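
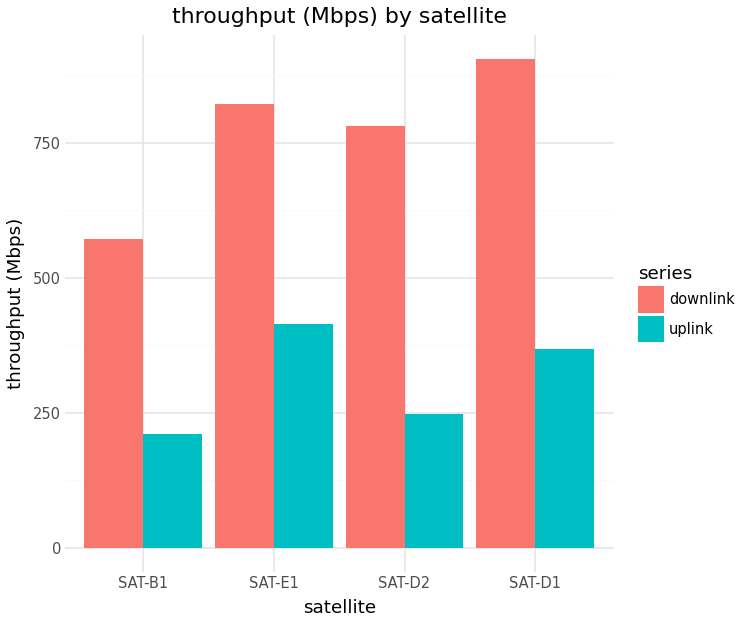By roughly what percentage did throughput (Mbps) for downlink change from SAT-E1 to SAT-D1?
SAT-E1 ≈ 800, SAT-D1 ≈ 900; (900 − 800) / 800 ≈ +12.5%.

≈ +12.5%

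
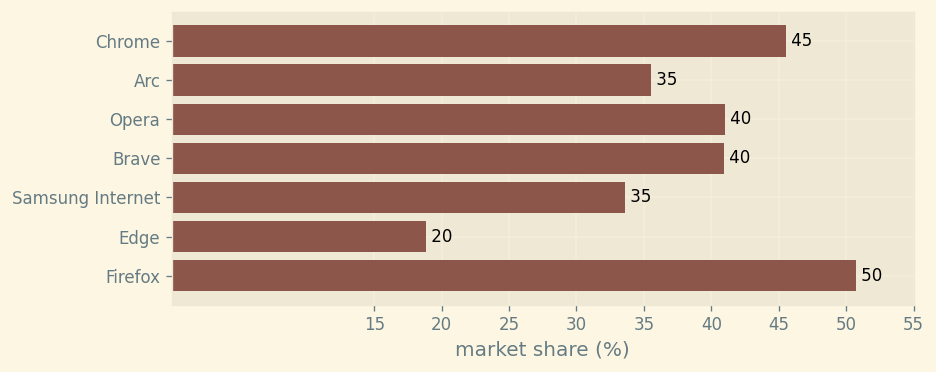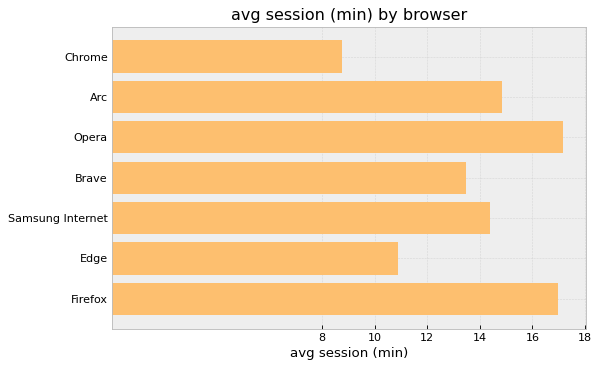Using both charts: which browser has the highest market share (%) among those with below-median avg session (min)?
Chart 2 median avg session (min) ≈ 14; below-median browsers: Chrome, Brave, Edge. Among those, Chrome has the highest market share (%) (≈ 45).

Chrome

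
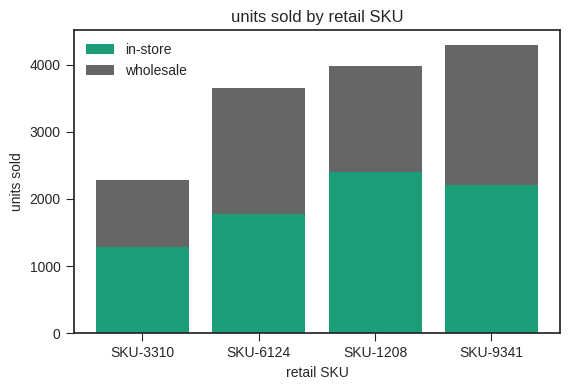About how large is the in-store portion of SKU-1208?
in-store top ≈ 2500, bottom ≈ 0; segment ≈ 2500.

≈ 2500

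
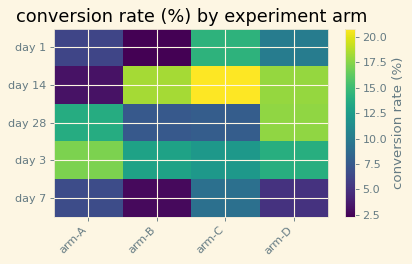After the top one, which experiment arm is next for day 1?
arm-D

Top 3 for day 1: arm-C ≈ 14, arm-D ≈ 10, arm-A ≈ 6.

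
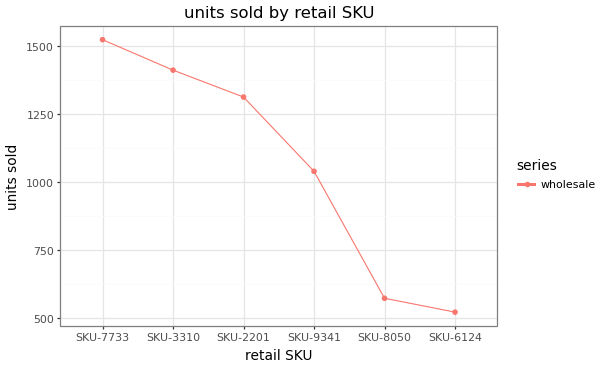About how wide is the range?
Max SKU-7733 ≈ 1500, min SKU-6124 ≈ 500; range ≈ 1000.

≈ 1000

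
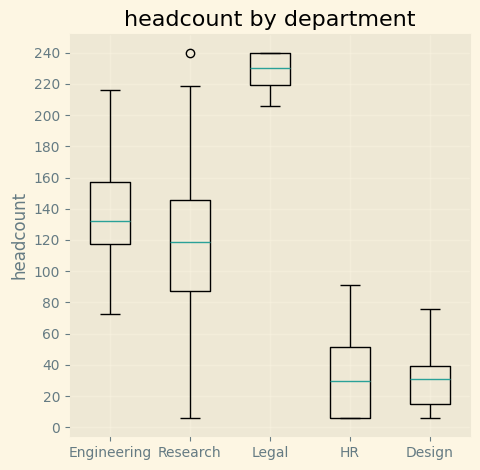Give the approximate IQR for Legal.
≈ 20

Q3 ≈ 240, Q1 ≈ 220; IQR ≈ 20.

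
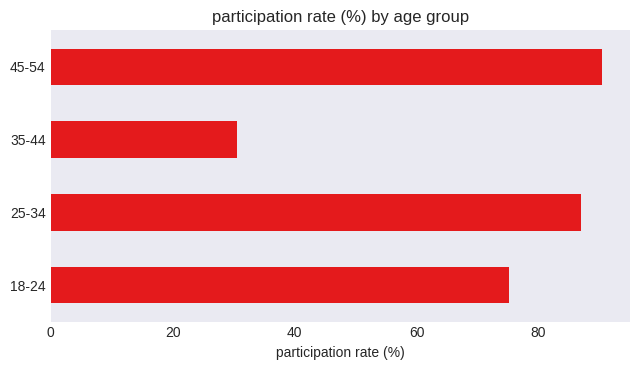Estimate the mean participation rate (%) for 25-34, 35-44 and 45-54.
(90 + 30 + 90) / 3 ≈ 70.

≈ 70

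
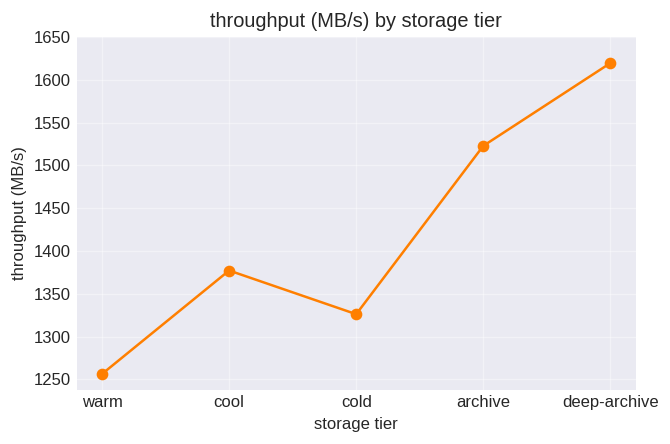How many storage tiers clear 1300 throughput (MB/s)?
Above 1300: cool, cold, archive, deep-archive.

4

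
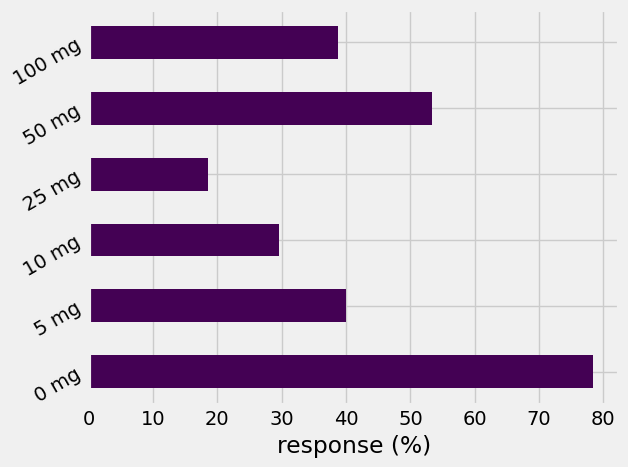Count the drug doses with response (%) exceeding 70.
Above 70: 0 mg.

1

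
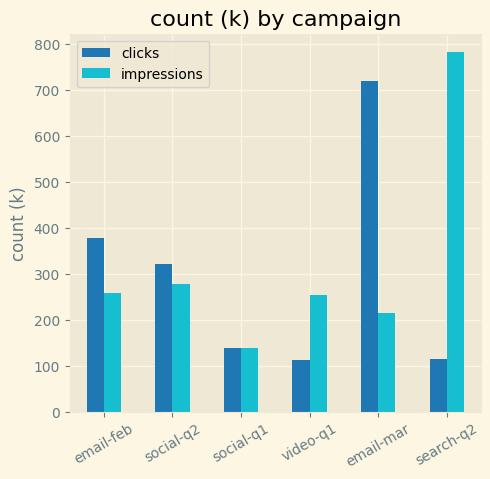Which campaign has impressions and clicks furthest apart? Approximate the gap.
search-q2: impressions ≈ 800, clicks ≈ 100 → gap ≈ 700. Next-largest (email-mar) is only ≈ 500.

search-q2, ≈ 700 k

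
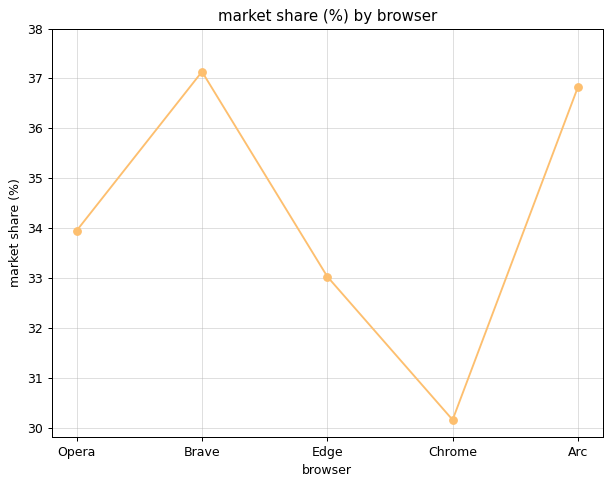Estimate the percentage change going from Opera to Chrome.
≈ -11.8%

Opera ≈ 34, Chrome ≈ 30; (30 − 34) / 34 ≈ -11.8%.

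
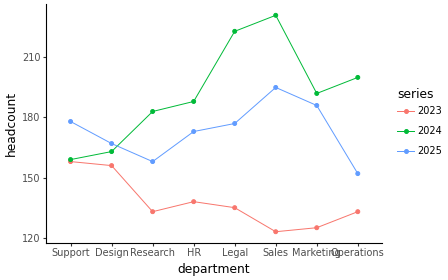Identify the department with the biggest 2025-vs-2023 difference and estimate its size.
Sales, ≈ 80

Sales: 2025 ≈ 200, 2023 ≈ 120 → gap ≈ 80. Next-largest (Marketing) is only ≈ 70.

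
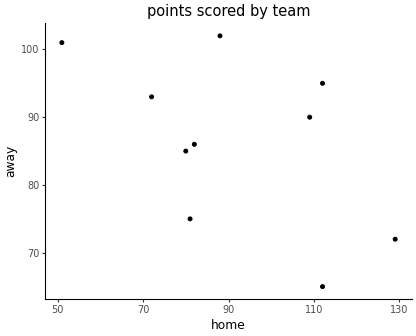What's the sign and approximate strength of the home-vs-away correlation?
Points are negatively correlated; moderate (|r| ≈ 0.5).

negative, moderate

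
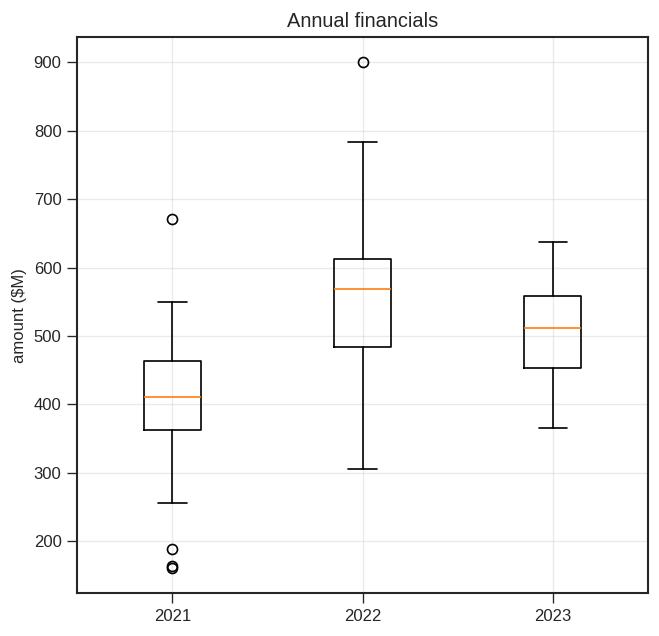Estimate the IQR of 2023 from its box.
≈ 100

Q3 ≈ 560, Q1 ≈ 460; IQR ≈ 100.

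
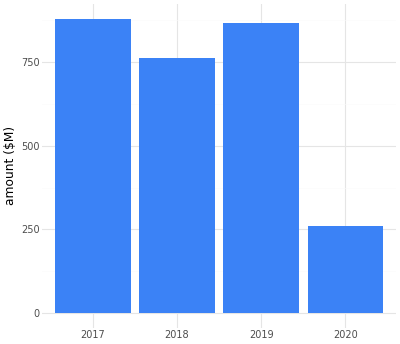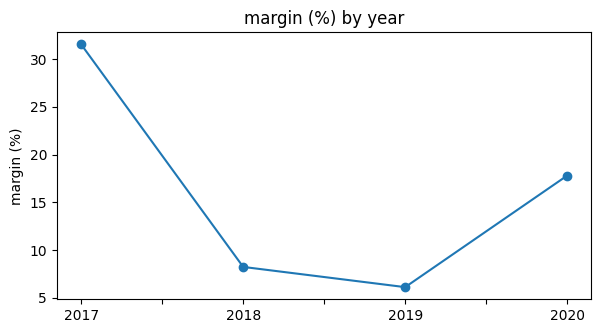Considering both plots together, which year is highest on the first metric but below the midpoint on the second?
2019

Chart 2 median margin (%) ≈ 15; below-median years: 2018, 2019. Among those, 2019 has the highest amount ($M) (≈ 900).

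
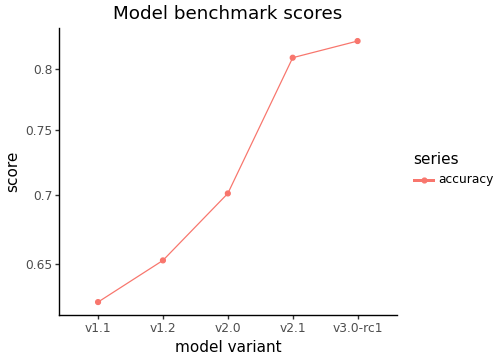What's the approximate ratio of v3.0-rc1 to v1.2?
≈ 1.24×

v3.0-rc1 ≈ 0.82, v1.2 ≈ 0.66; 0.82/0.66 ≈ 1.24.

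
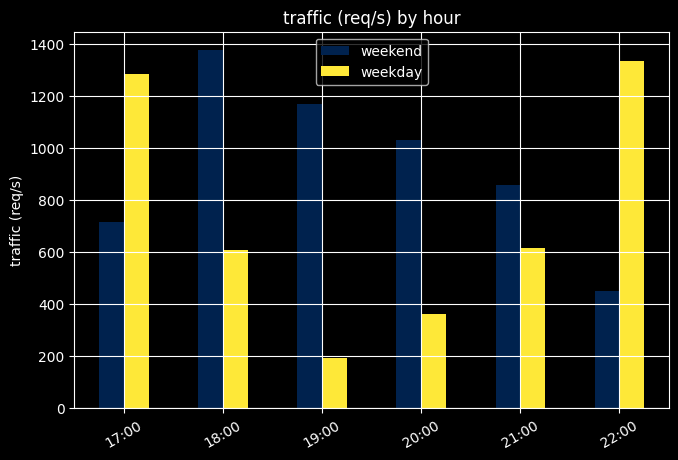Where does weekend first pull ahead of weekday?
17:00: weekend ≈ 800 vs weekday ≈ 1200 (not yet); 18:00: weekend ≈ 1400 vs weekday ≈ 600 (first crossover).

18:00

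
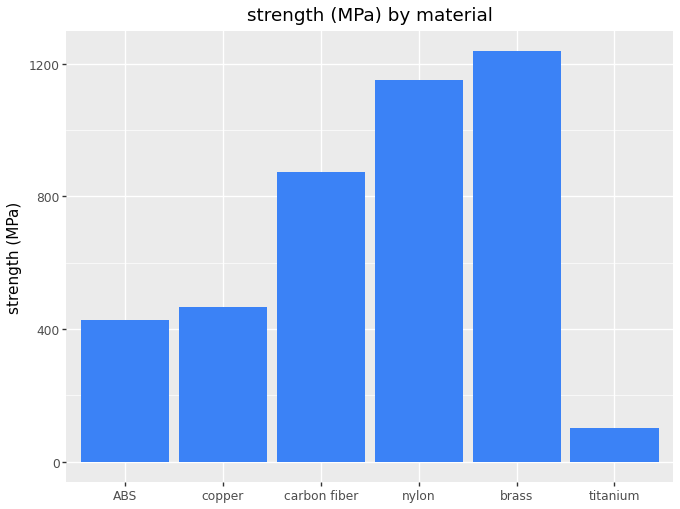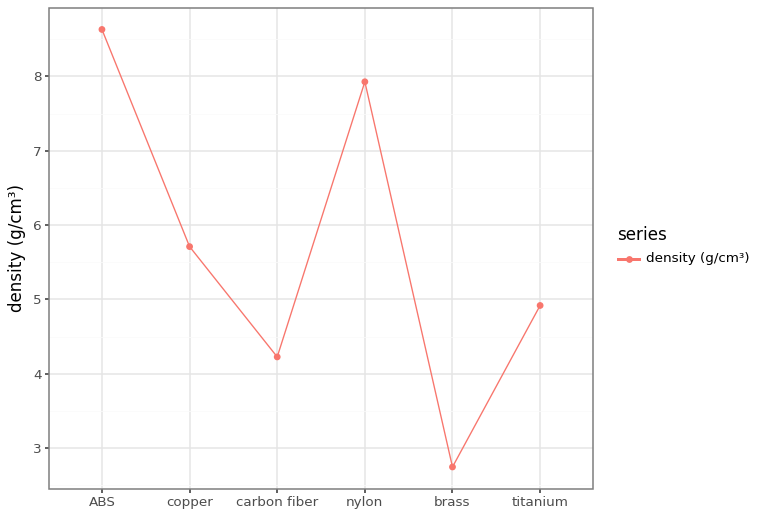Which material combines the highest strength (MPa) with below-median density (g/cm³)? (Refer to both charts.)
Chart 2 median density (g/cm³) ≈ 5; below-median materials: carbon fiber, brass, titanium. Among those, brass has the highest strength (MPa) (≈ 1200).

brass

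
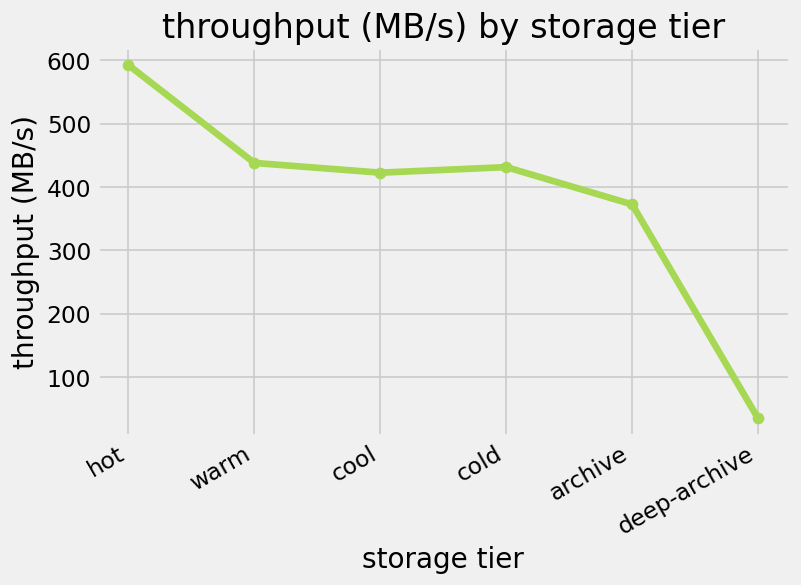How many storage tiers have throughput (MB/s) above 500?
1

Above 500: hot.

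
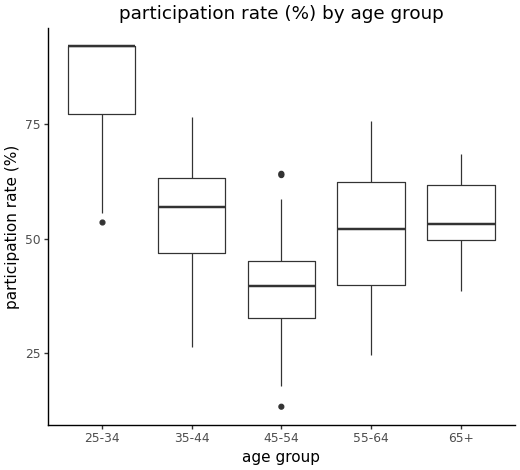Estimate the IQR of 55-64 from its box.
Q3 ≈ 60, Q1 ≈ 40; IQR ≈ 20.

≈ 20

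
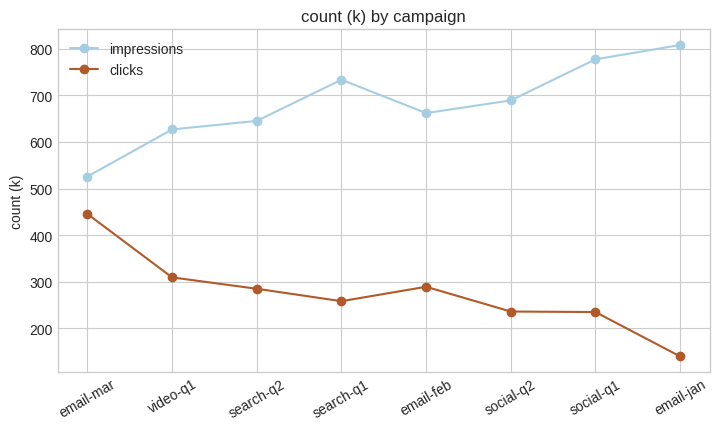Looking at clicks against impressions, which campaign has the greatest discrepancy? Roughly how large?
email-jan, ≈ 700 k

email-jan: clicks ≈ 100, impressions ≈ 800 → gap ≈ 700. Next-largest (social-q1) is only ≈ 600.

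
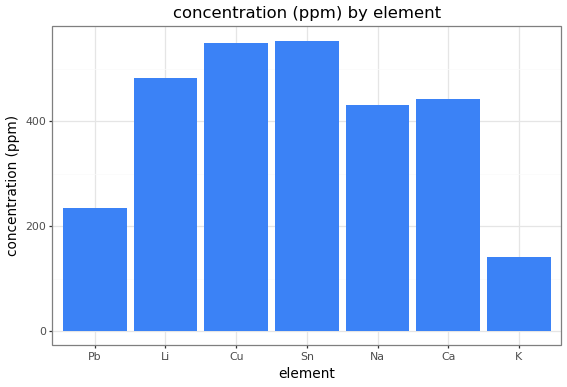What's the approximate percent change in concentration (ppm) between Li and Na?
≈ -10%

Li ≈ 500, Na ≈ 450; (450 − 500) / 500 ≈ -10%.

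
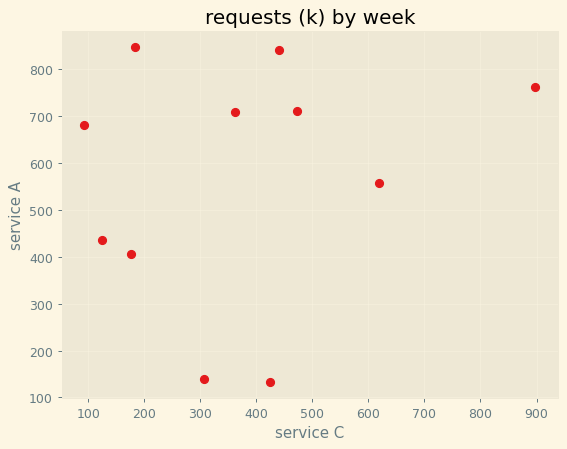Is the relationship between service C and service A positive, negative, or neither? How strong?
no clear correlation

Points are roughly uncorrelated; weak (|r| ≈ 0.2).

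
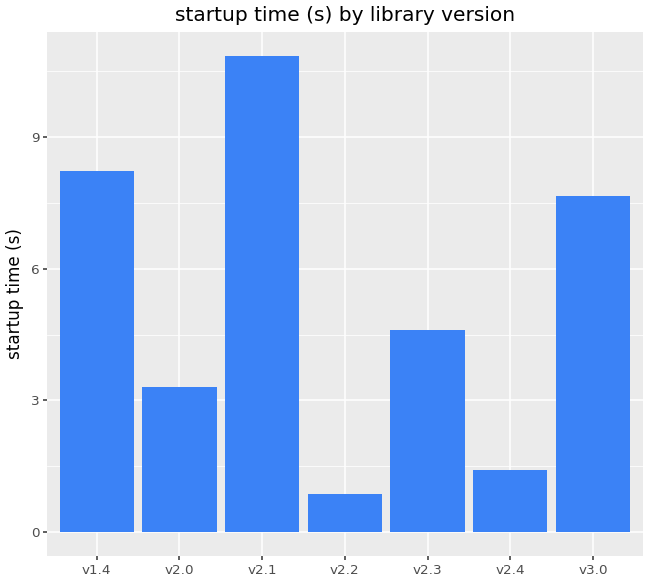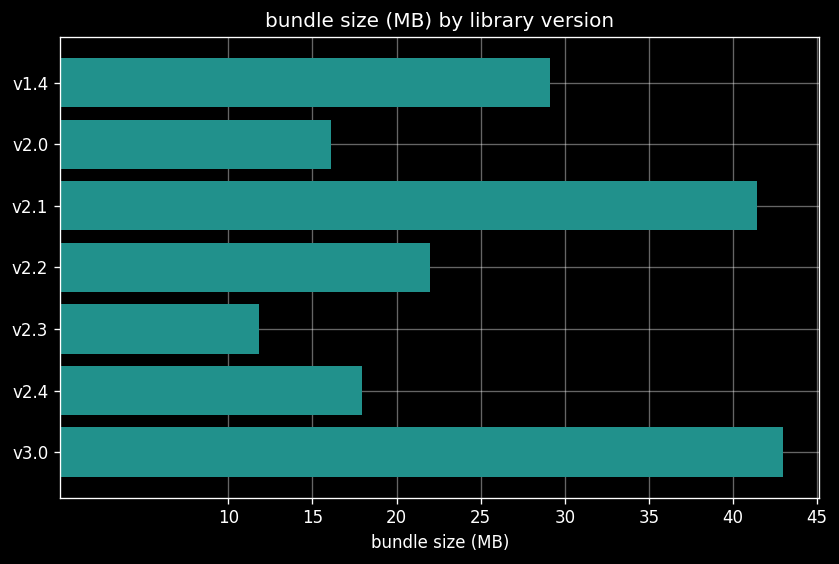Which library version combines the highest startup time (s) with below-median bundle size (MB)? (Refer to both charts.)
Chart 2 median bundle size (MB) ≈ 20; below-median library versions: v2.0, v2.3, v2.4. Among those, v2.3 has the highest startup time (s) (≈ 5).

v2.3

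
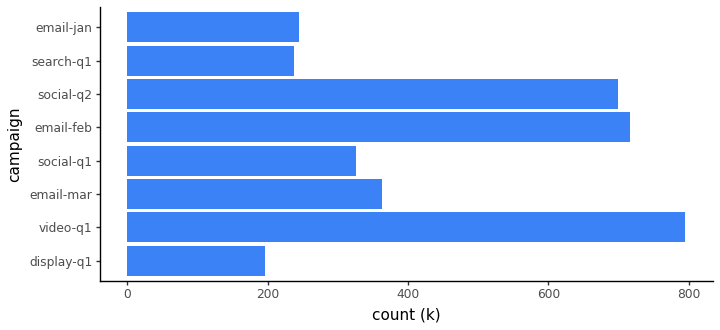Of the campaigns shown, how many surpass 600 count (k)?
3

Above 600: video-q1, email-feb, social-q2.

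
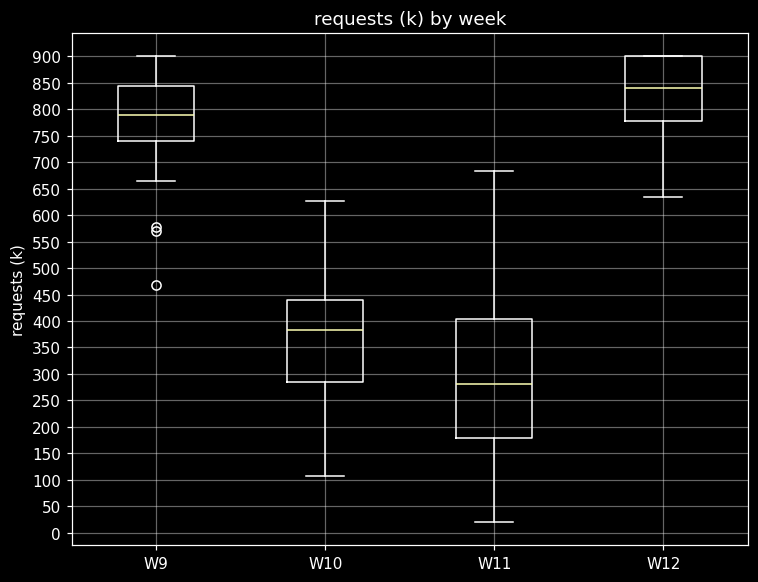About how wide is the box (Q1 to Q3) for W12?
≈ 100

Q3 ≈ 900, Q1 ≈ 800; IQR ≈ 100.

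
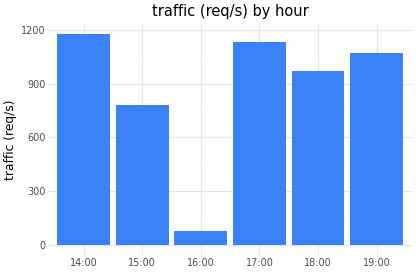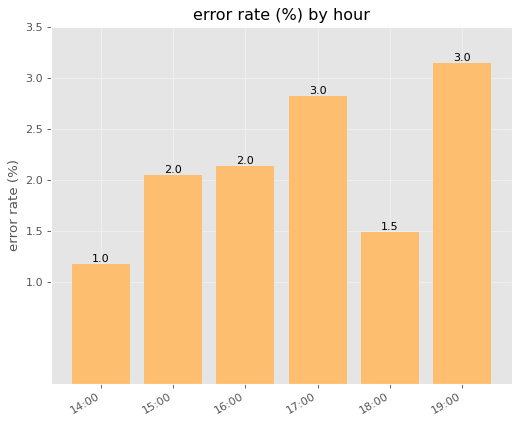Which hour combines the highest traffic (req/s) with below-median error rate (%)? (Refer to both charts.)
14:00

Chart 2 median error rate (%) ≈ 2; below-median hours: 14:00, 15:00, 18:00. Among those, 14:00 has the highest traffic (req/s) (≈ 1200).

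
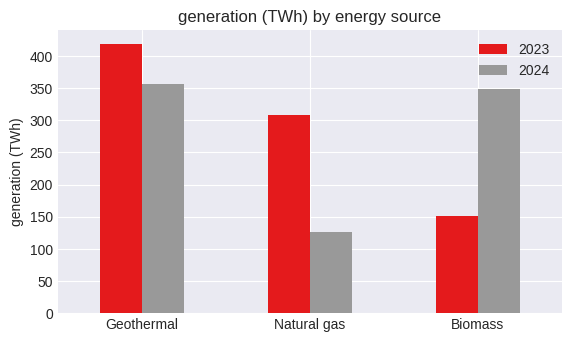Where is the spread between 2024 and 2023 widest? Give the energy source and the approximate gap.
Biomass: 2024 ≈ 350, 2023 ≈ 150 → gap ≈ 200. Next-largest (Natural gas) is only ≈ 150.

Biomass, ≈ 200 TWh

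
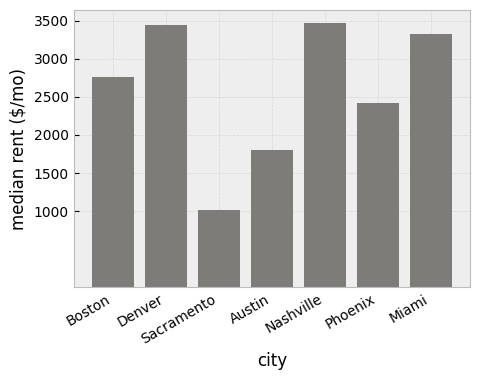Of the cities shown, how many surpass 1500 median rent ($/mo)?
6

Above 1500: Boston, Denver, Austin, Nashville, Phoenix, Miami.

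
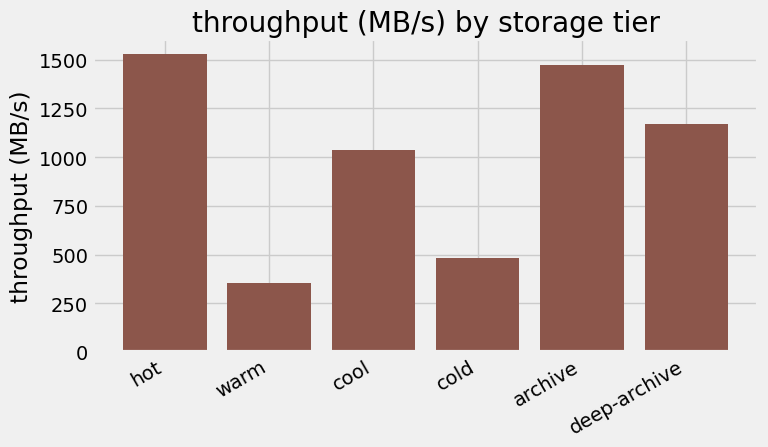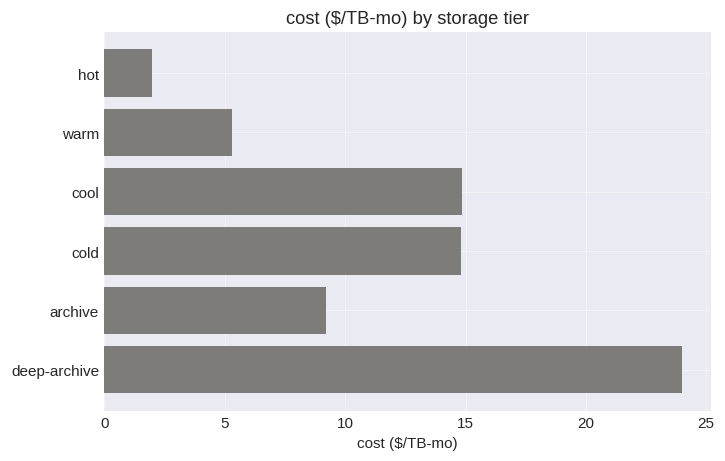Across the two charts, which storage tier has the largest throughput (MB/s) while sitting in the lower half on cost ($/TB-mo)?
Chart 2 median cost ($/TB-mo) ≈ 10; below-median storage tiers: hot, warm, archive. Among those, hot has the highest throughput (MB/s) (≈ 1600).

hot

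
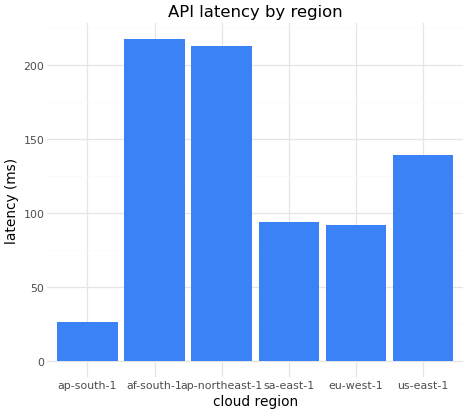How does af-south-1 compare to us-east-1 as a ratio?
af-south-1 ≈ 220, us-east-1 ≈ 140; 220/140 ≈ 1.57.

≈ 1.57×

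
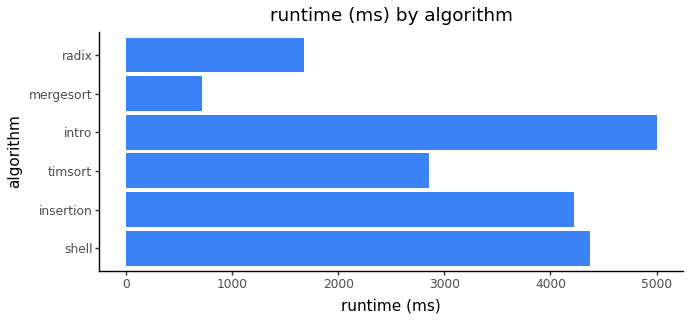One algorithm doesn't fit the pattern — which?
mergesort

mergesort ≈ 500; the rest sit between ≈ 1500 and ≈ 5000.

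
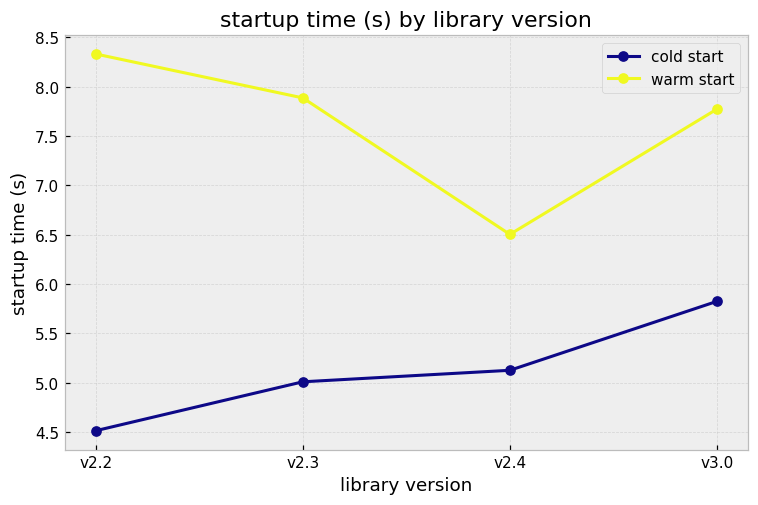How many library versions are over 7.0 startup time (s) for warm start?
Above 7.0: v2.2, v2.3, v3.0.

3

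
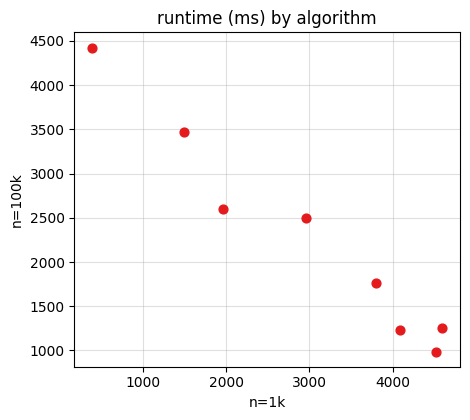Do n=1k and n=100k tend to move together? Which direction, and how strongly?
negative, strong

Points are negatively correlated; strong (|r| ≈ 1.0).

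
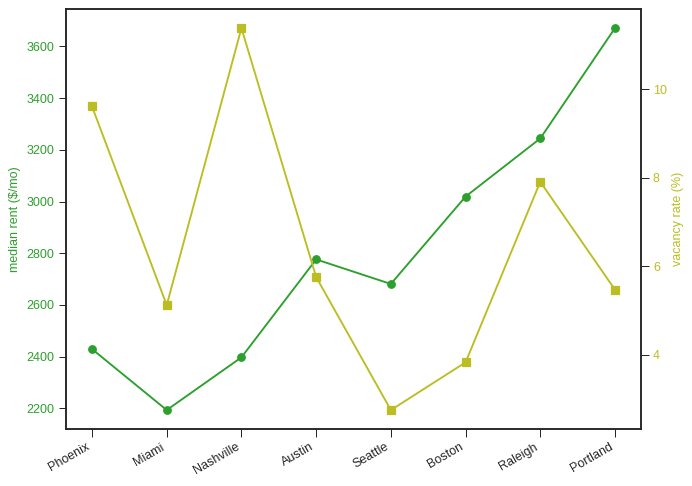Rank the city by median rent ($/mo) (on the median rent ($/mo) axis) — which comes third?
Top 4 (on the median rent ($/mo) axis): Portland ≈ 3600, Raleigh ≈ 3200, Boston ≈ 3000, Austin ≈ 2800.

Boston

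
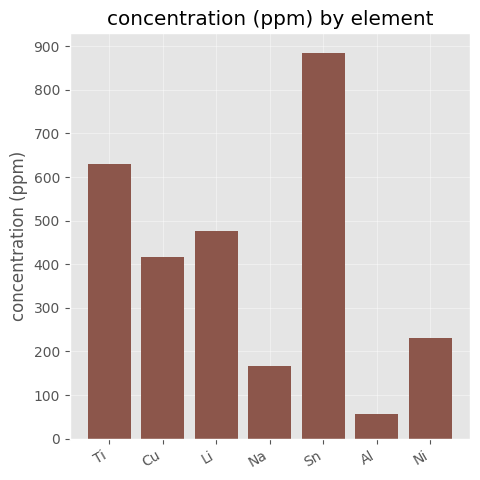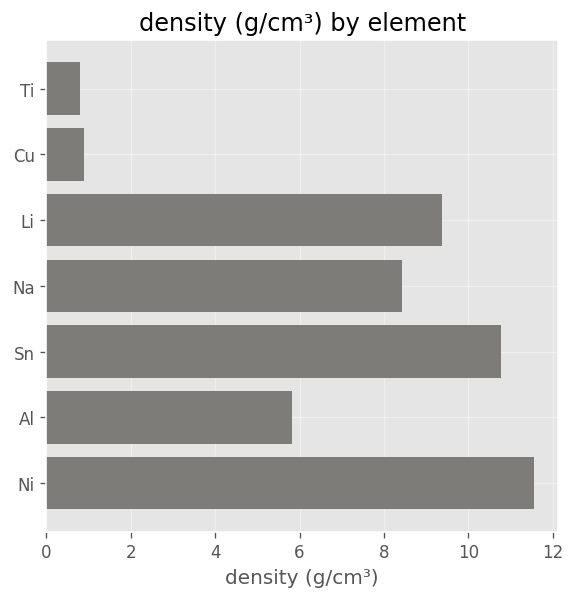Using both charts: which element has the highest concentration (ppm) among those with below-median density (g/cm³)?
Chart 2 median density (g/cm³) ≈ 8; below-median elements: Ti, Cu, Al. Among those, Ti has the highest concentration (ppm) (≈ 600).

Ti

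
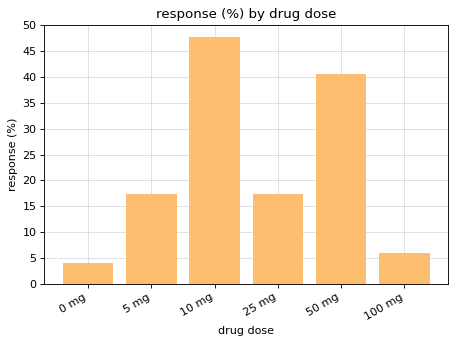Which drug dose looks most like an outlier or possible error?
10 mg ≈ 50; the rest sit between ≈ 5 and ≈ 40.

10 mg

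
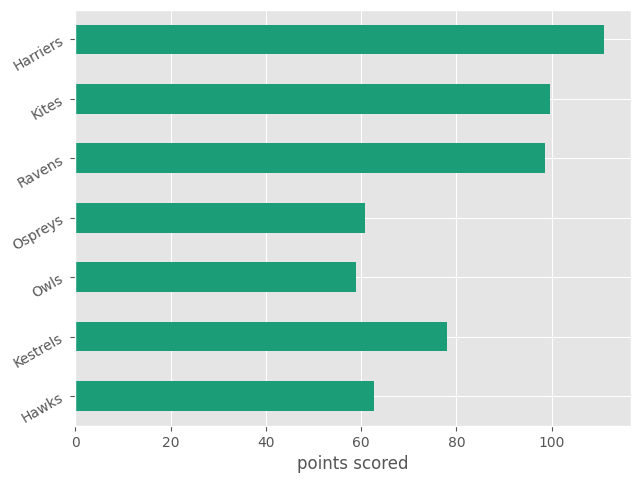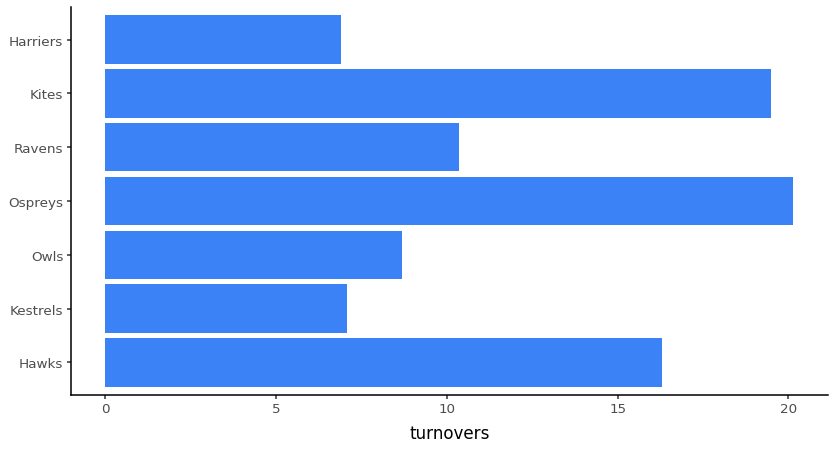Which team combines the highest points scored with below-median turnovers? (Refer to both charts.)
Harriers

Chart 2 median turnovers ≈ 10; below-median teams: Kestrels, Owls, Harriers. Among those, Harriers has the highest points scored (≈ 120).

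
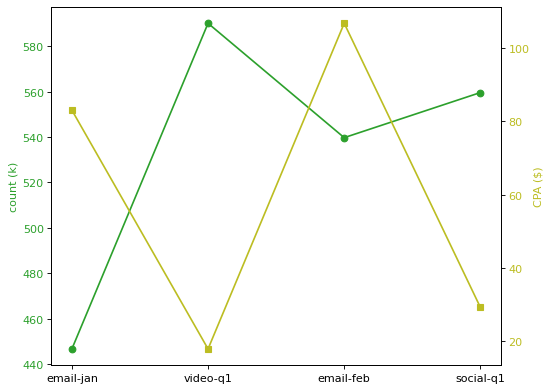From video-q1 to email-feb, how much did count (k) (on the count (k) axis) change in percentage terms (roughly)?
video-q1 ≈ 600, email-feb ≈ 540; (540 − 600) / 600 ≈ -10%.

≈ -10%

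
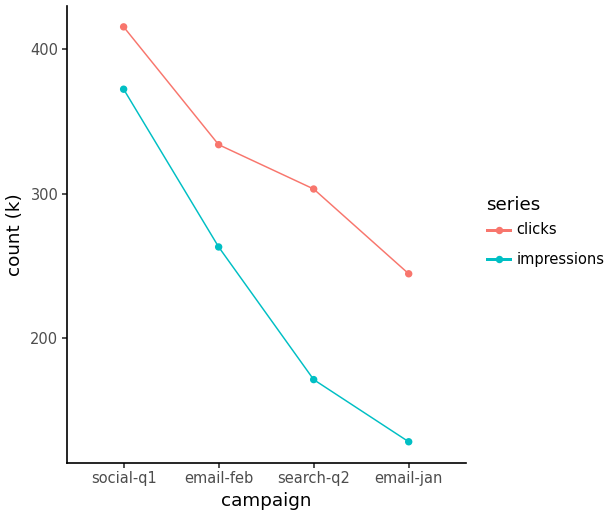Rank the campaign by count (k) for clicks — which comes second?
email-feb

Top 3 for clicks: social-q1 ≈ 425, email-feb ≈ 325, search-q2 ≈ 300.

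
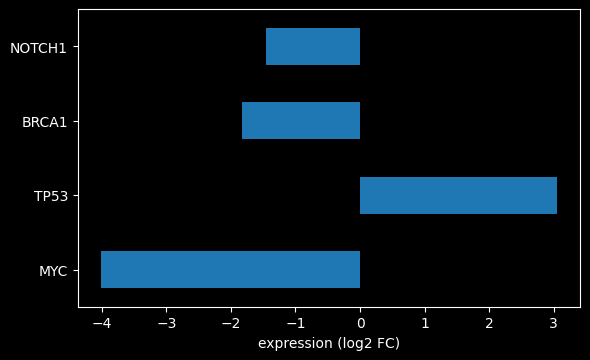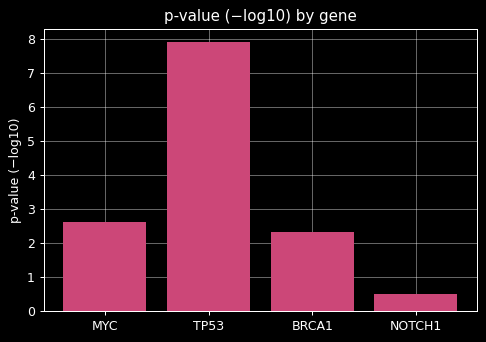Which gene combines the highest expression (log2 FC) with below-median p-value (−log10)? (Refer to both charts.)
Chart 2 median p-value (−log10) ≈ 2; below-median genes: BRCA1, NOTCH1. Among those, NOTCH1 has the highest expression (log2 FC) (≈ -1.5).

NOTCH1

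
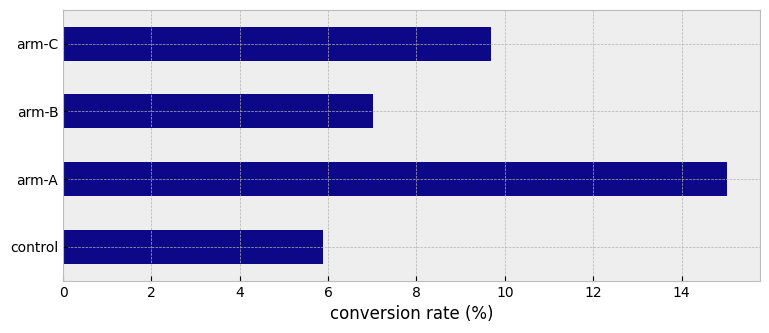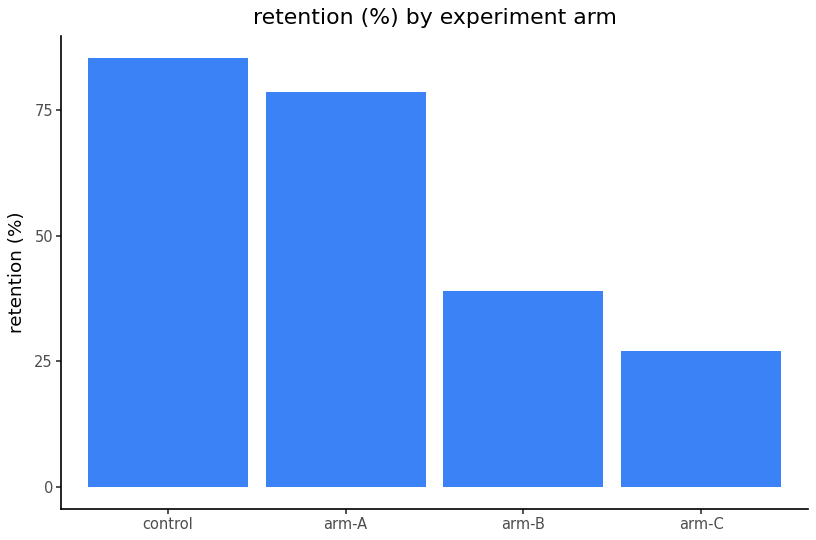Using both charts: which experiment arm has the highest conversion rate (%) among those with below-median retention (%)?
arm-C

Chart 2 median retention (%) ≈ 60; below-median experiment arms: arm-B, arm-C. Among those, arm-C has the highest conversion rate (%) (≈ 10).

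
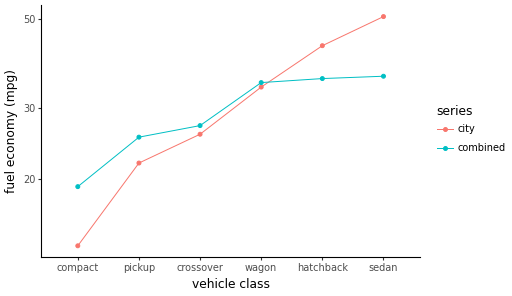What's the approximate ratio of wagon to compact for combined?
wagon ≈ 35, compact ≈ 20; 35/20 ≈ 1.75.

≈ 1.75×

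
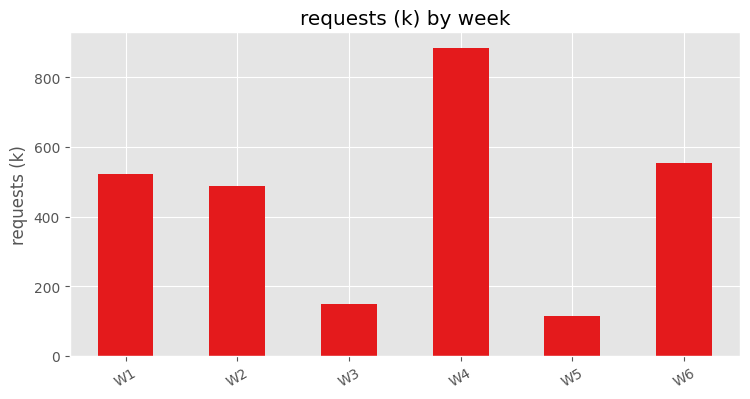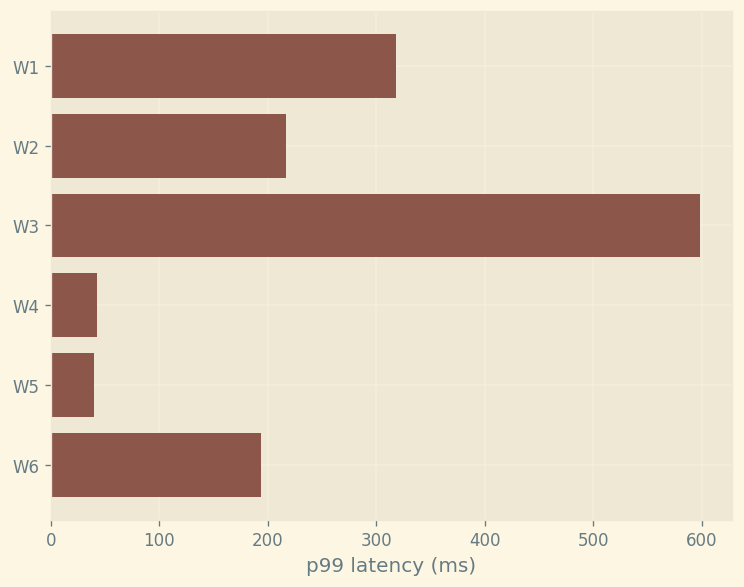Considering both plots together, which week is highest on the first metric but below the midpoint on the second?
Chart 2 median p99 latency (ms) ≈ 200; below-median weeks: W4, W5, W6. Among those, W4 has the highest requests (k) (≈ 900).

W4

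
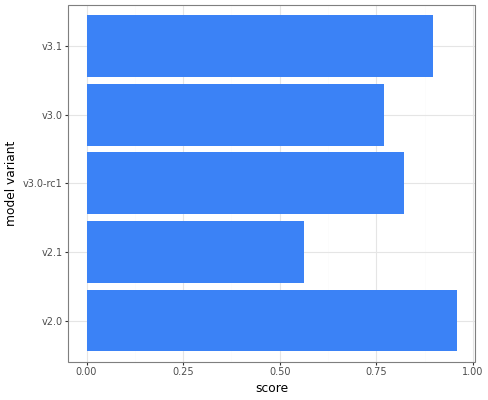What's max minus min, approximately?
Max v2.0 ≈ 1.0, min v2.1 ≈ 0.6; range ≈ 0.4.

≈ 0.4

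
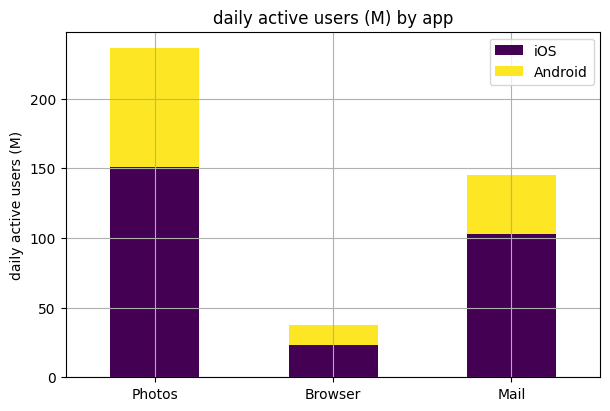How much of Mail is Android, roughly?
Android top ≈ 140, bottom ≈ 100; segment ≈ 40.

≈ 40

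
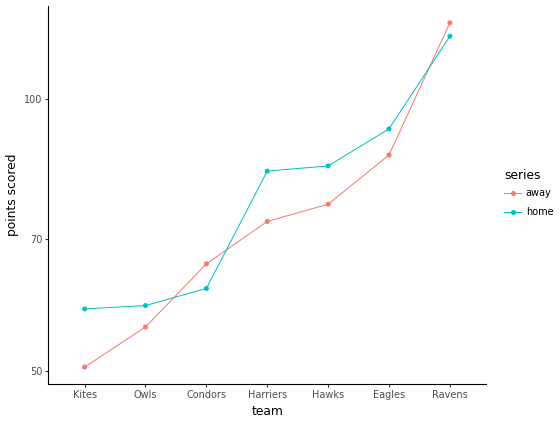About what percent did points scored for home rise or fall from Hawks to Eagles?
Hawks ≈ 80, Eagles ≈ 90; (90 − 80) / 80 ≈ +12.5%.

≈ +12.5%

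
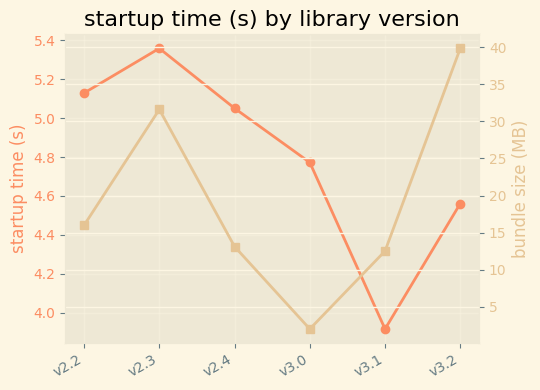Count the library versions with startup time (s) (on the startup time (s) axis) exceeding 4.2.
Above 4.2: v2.2, v2.3, v2.4, v3.0, v3.2.

5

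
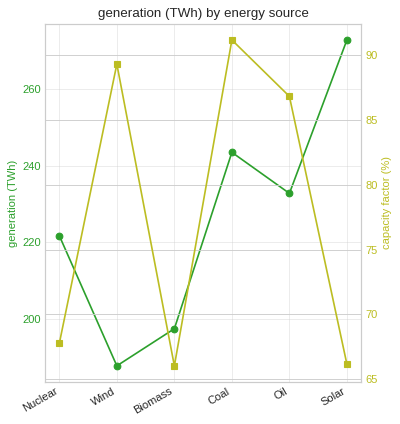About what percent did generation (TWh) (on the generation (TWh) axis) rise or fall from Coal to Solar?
≈ +12.5%

Coal ≈ 240, Solar ≈ 270; (270 − 240) / 240 ≈ +12.5%.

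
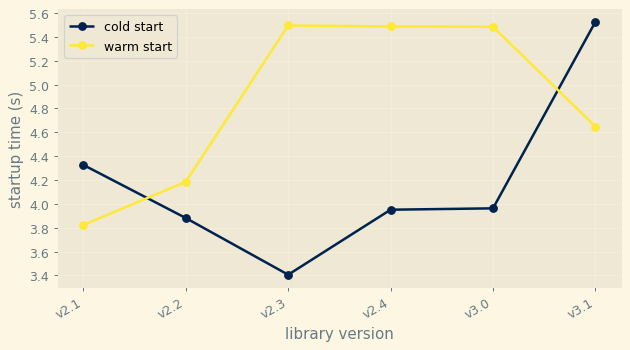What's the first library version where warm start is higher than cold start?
v2.2

v2.1: warm start ≈ 3.8 vs cold start ≈ 4.4 (not yet); v2.2: warm start ≈ 4.2 vs cold start ≈ 3.8 (first crossover).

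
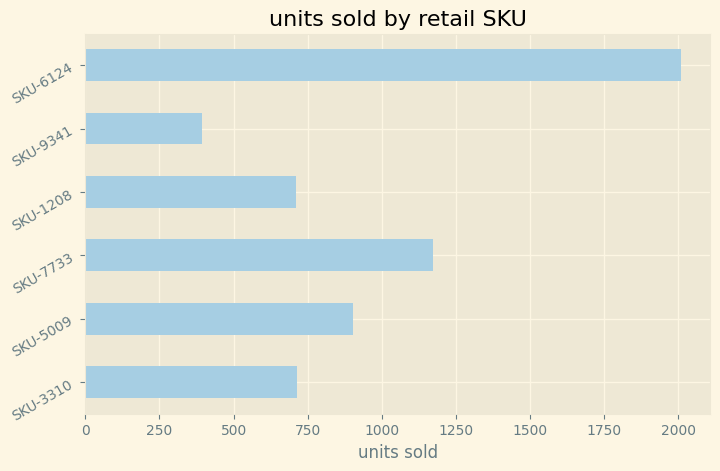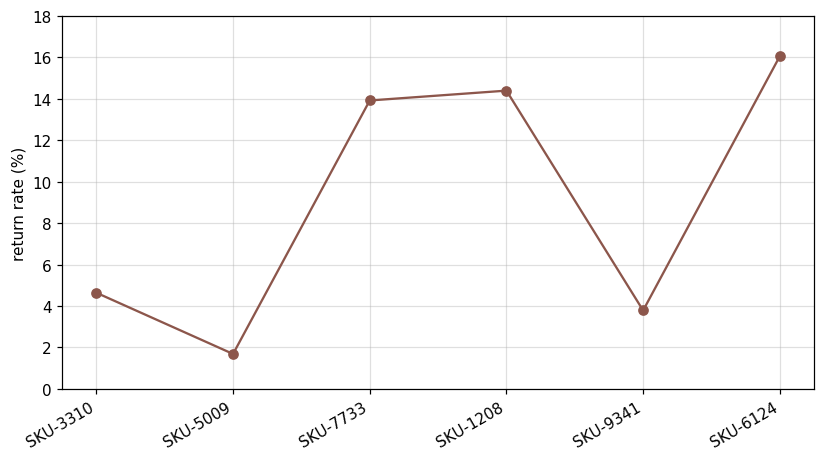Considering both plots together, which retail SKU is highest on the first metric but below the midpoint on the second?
Chart 2 median return rate (%) ≈ 10; below-median retail SKUs: SKU-3310, SKU-5009, SKU-9341. Among those, SKU-5009 has the highest units sold (≈ 1000).

SKU-5009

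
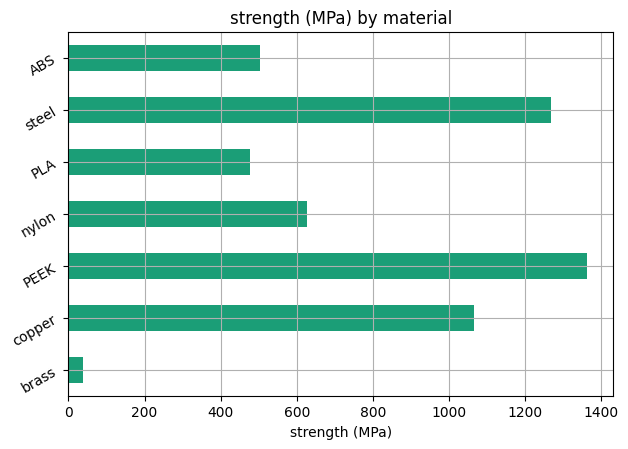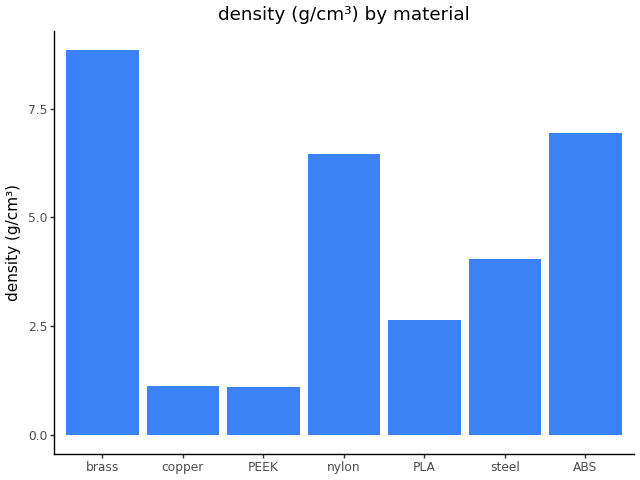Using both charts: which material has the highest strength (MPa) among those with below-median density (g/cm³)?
PEEK

Chart 2 median density (g/cm³) ≈ 4; below-median materials: copper, PEEK, PLA. Among those, PEEK has the highest strength (MPa) (≈ 1400).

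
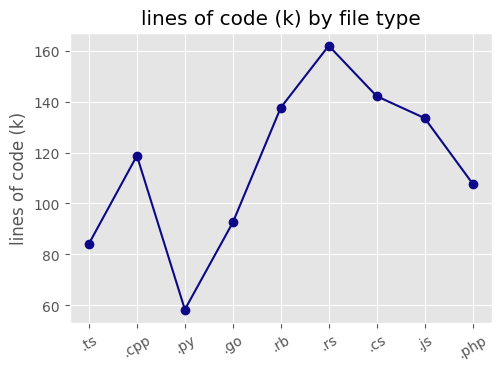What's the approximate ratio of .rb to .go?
≈ 1.56×

.rb ≈ 140, .go ≈ 90; 140/90 ≈ 1.56.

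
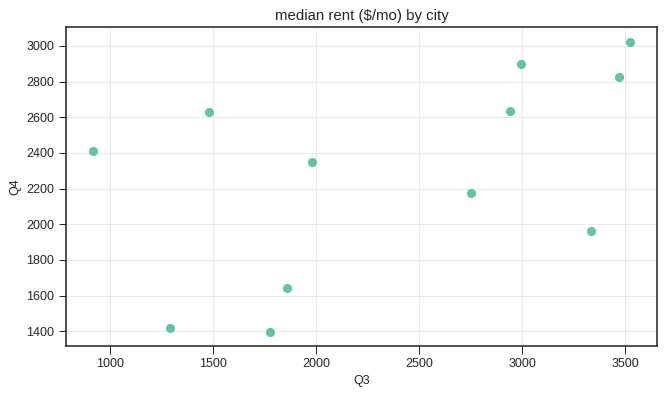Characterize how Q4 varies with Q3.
positive, moderate

Points are positively correlated; moderate (|r| ≈ 0.5).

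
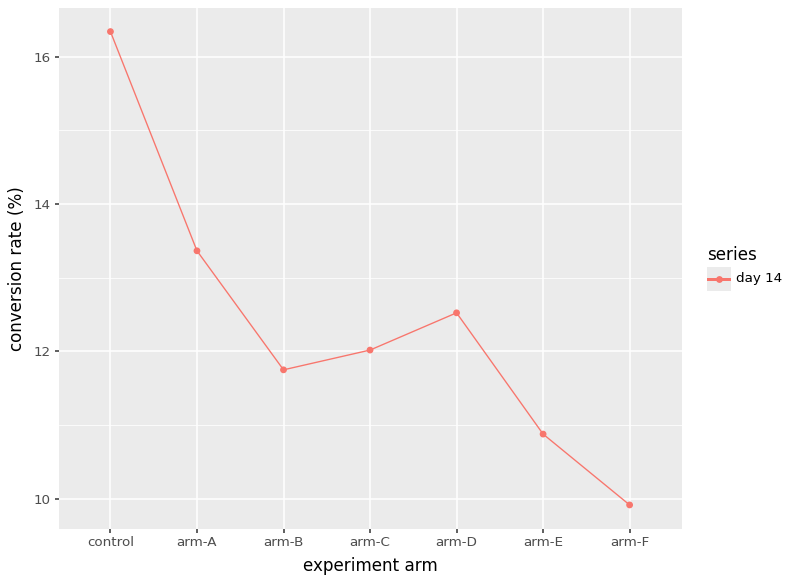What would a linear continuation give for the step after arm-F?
≈ 8.5

Last three: 13, 11, 10 → slope ≈ -1.5/step → next ≈ 8.5.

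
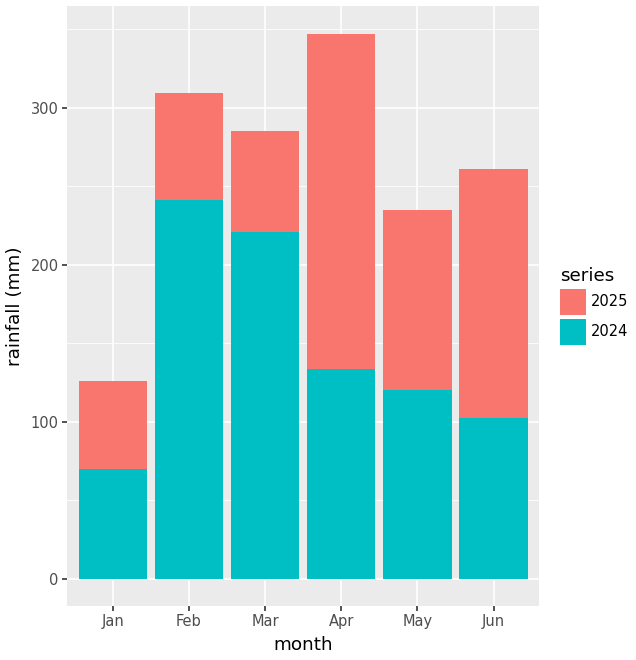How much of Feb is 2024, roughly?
2024 top ≈ 250, bottom ≈ 0; segment ≈ 250.

≈ 250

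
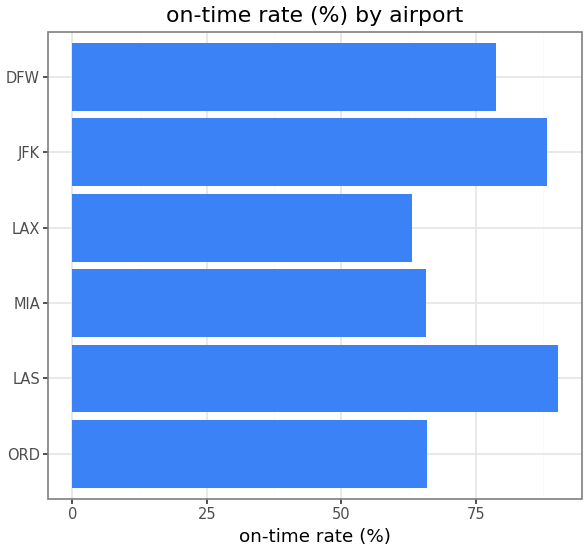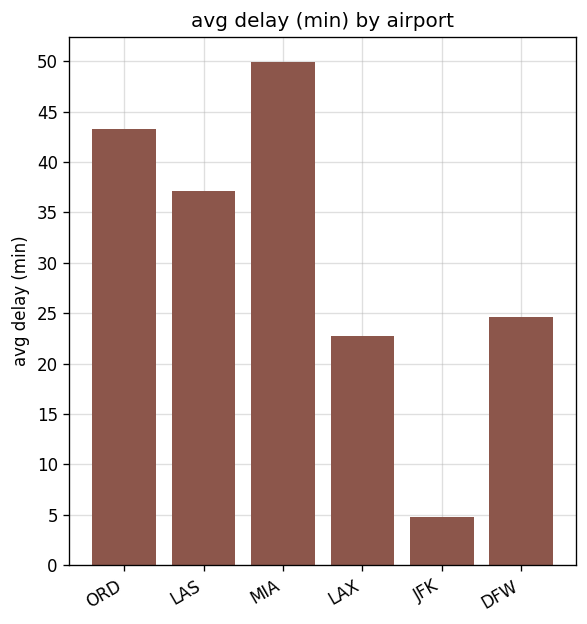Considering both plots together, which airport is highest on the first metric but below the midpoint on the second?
Chart 2 median avg delay (min) ≈ 30; below-median airports: LAX, JFK, DFW. Among those, JFK has the highest on-time rate (%) (≈ 90).

JFK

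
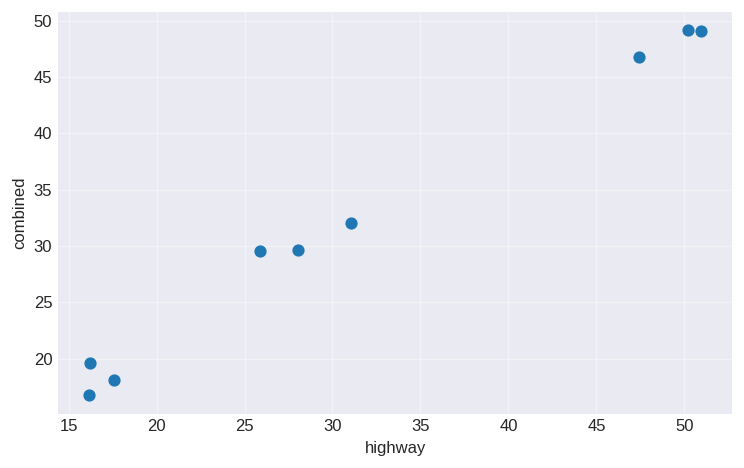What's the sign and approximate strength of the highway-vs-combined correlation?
Points are positively correlated; strong (|r| ≈ 1.0).

positive, strong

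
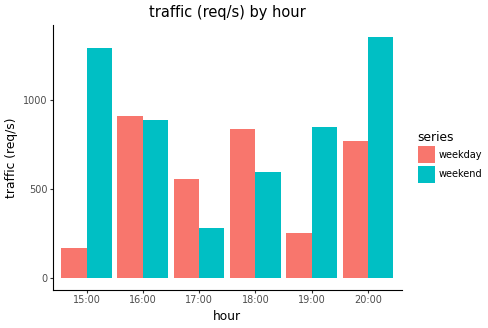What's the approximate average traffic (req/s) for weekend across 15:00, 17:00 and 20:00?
≈ 933

(1200 + 200 + 1400) / 3 ≈ 933.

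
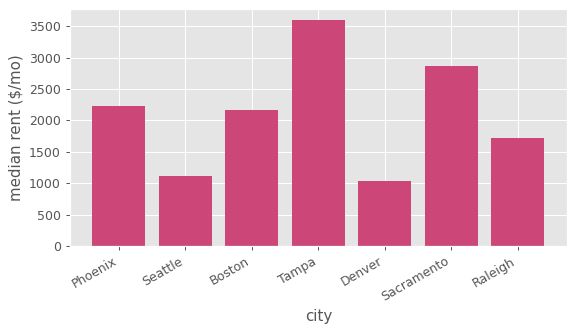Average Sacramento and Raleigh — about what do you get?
(3000 + 1500) / 2 ≈ 2250.

≈ 2250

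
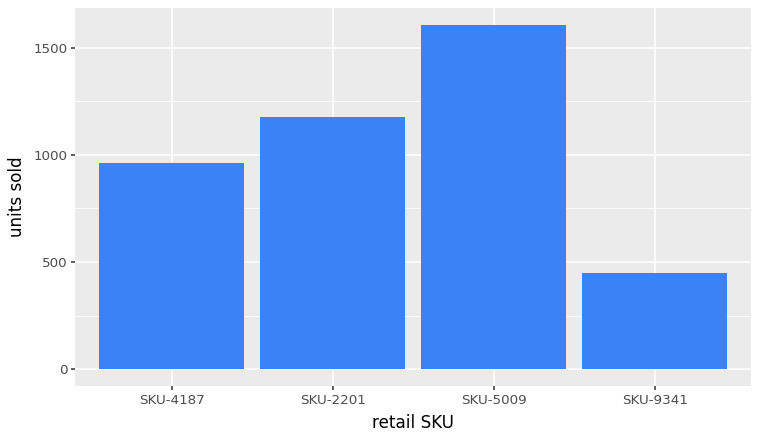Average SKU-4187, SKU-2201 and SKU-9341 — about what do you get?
(1000 + 1200 + 400) / 3 ≈ 867.

≈ 867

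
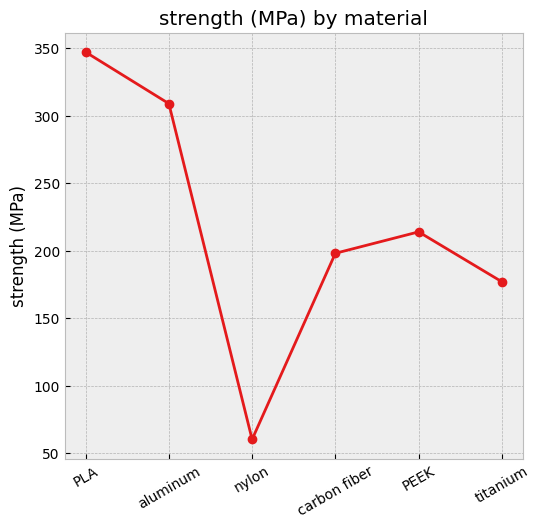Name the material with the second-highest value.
Top 3: PLA ≈ 350, aluminum ≈ 300, PEEK ≈ 225.

aluminum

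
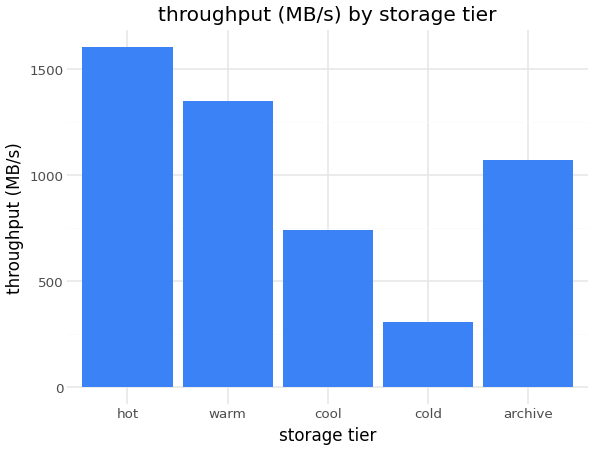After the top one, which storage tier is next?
Top 3: hot ≈ 1600, warm ≈ 1400, archive ≈ 1000.

warm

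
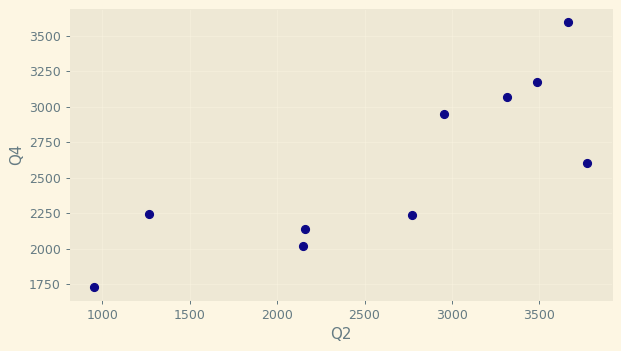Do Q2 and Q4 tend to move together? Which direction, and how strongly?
positive, strong

Points are positively correlated; strong (|r| ≈ 0.8).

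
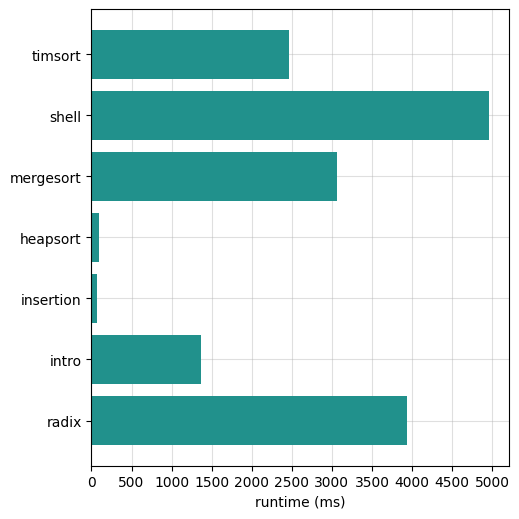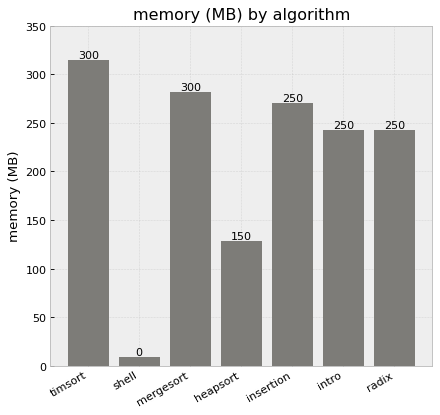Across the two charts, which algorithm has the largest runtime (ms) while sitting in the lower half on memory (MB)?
Chart 2 median memory (MB) ≈ 250; below-median algorithms: shell, heapsort, radix. Among those, shell has the highest runtime (ms) (≈ 5000).

shell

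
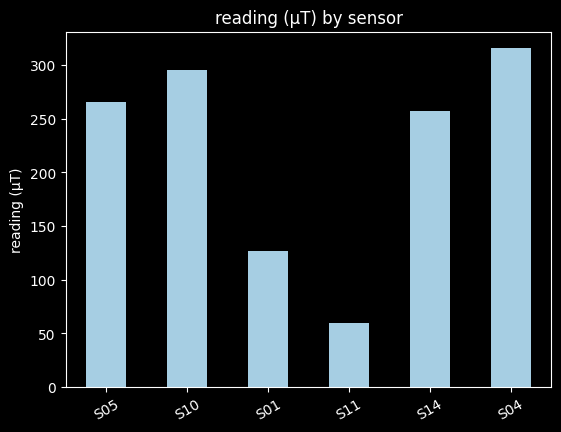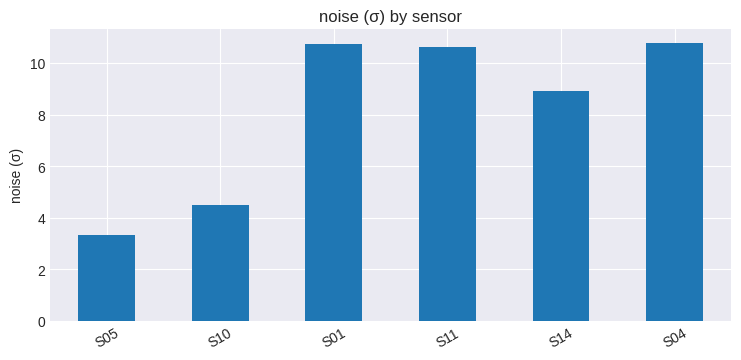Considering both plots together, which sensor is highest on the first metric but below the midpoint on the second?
Chart 2 median noise (σ) ≈ 10; below-median sensors: S05, S10, S14. Among those, S10 has the highest reading (µT) (≈ 300).

S10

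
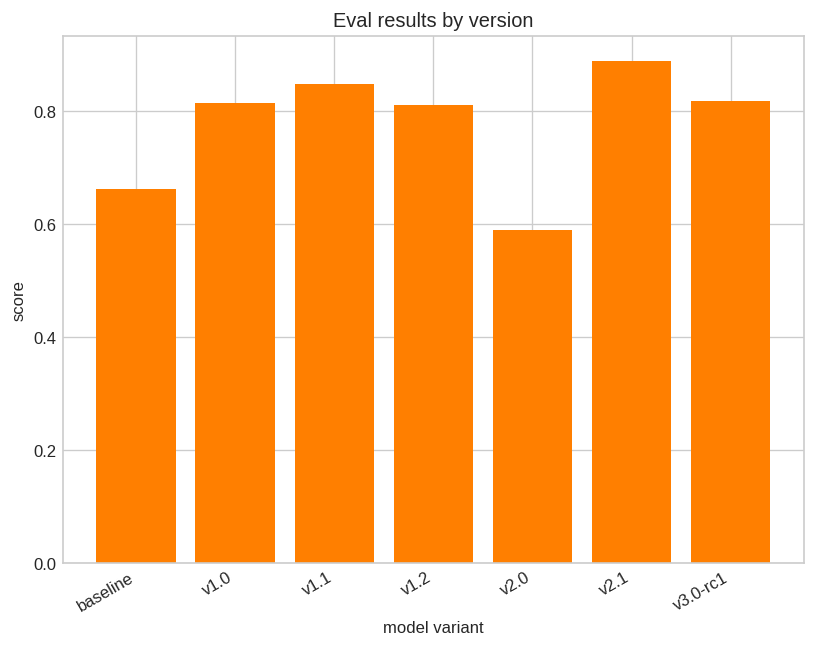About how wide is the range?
≈ 0.3

Max v2.1 ≈ 0.9, min v2.0 ≈ 0.6; range ≈ 0.3.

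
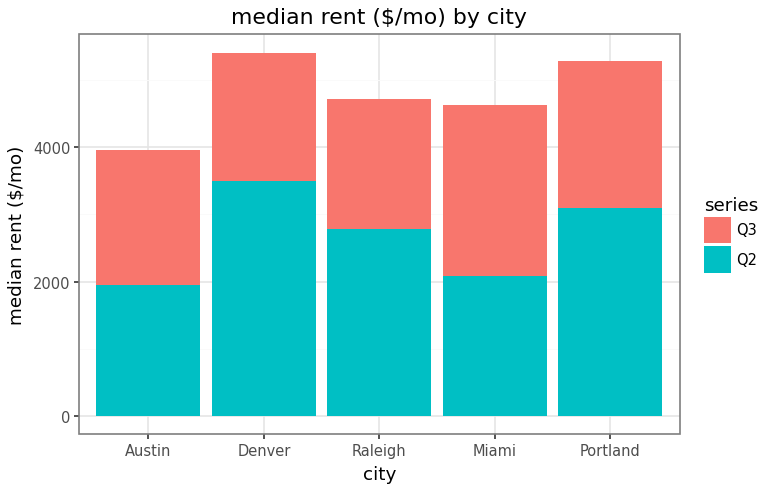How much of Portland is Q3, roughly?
Q3 top ≈ 5500, bottom ≈ 3000; segment ≈ 2500.

≈ 2500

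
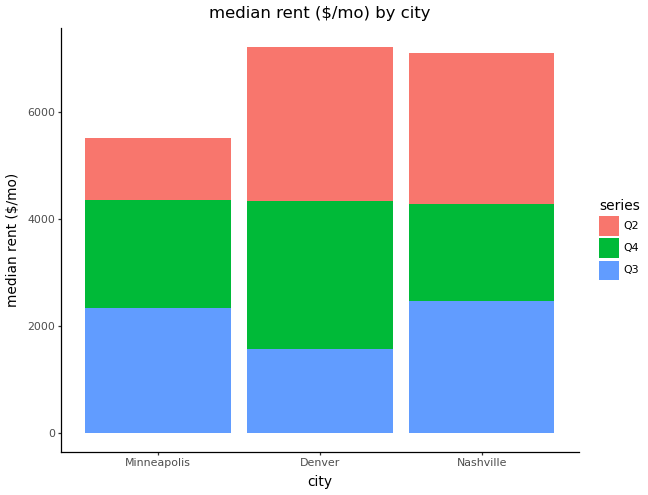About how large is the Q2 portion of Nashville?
Q2 top ≈ 7000, bottom ≈ 4000; segment ≈ 3000.

≈ 3000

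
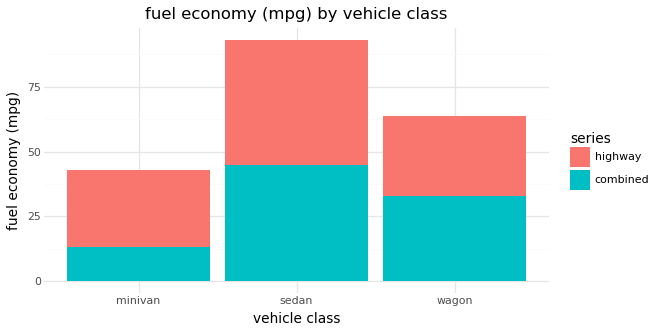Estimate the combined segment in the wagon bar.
≈ 30

combined top ≈ 30, bottom ≈ 0; segment ≈ 30.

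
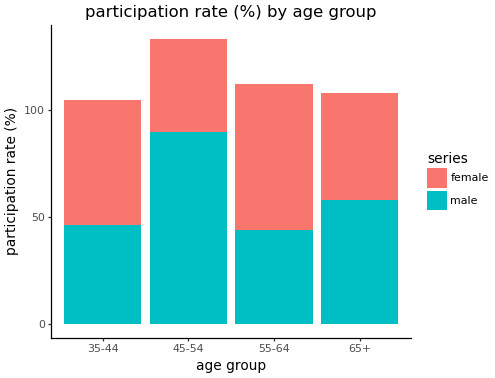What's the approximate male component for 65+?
male top ≈ 60, bottom ≈ 0; segment ≈ 60.

≈ 60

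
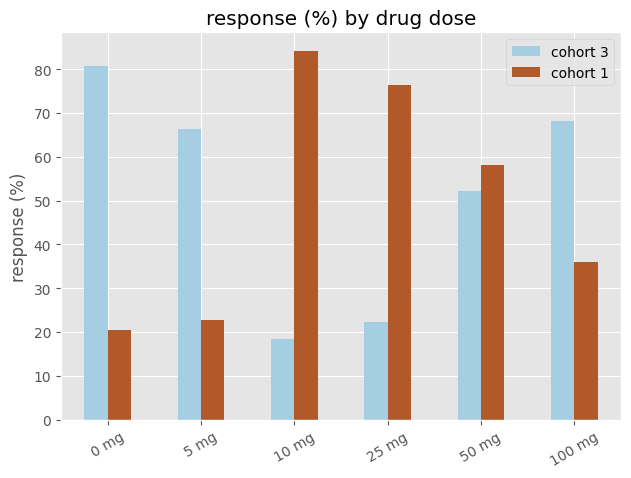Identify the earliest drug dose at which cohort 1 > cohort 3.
10 mg

5 mg: cohort 1 ≈ 20 vs cohort 3 ≈ 70 (not yet); 10 mg: cohort 1 ≈ 80 vs cohort 3 ≈ 20 (first crossover).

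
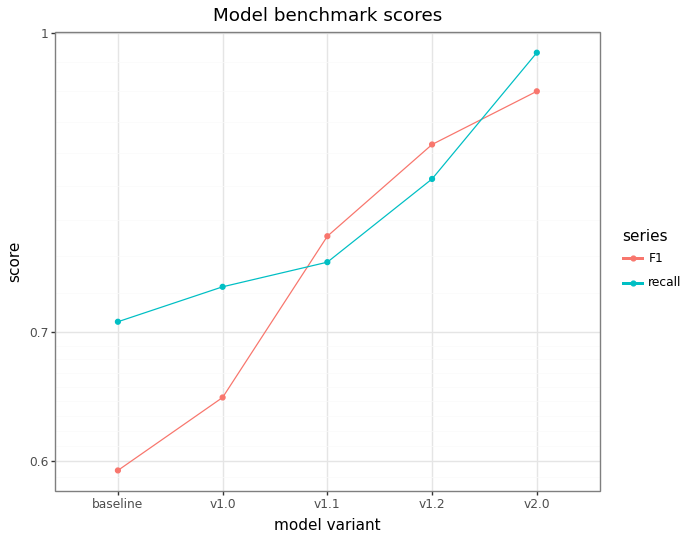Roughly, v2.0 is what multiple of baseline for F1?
v2.0 ≈ 0.95, baseline ≈ 0.60; 0.95/0.60 ≈ 1.58.

≈ 1.58×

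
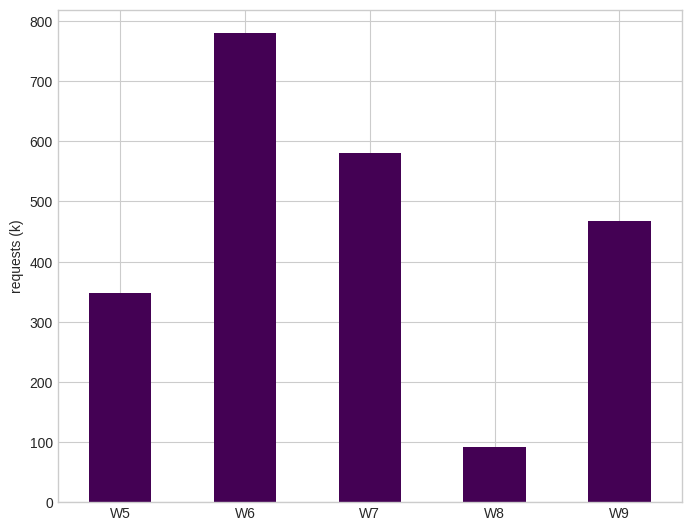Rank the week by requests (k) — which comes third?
W9

Top 4: W6 ≈ 800, W7 ≈ 600, W9 ≈ 500, W5 ≈ 300.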